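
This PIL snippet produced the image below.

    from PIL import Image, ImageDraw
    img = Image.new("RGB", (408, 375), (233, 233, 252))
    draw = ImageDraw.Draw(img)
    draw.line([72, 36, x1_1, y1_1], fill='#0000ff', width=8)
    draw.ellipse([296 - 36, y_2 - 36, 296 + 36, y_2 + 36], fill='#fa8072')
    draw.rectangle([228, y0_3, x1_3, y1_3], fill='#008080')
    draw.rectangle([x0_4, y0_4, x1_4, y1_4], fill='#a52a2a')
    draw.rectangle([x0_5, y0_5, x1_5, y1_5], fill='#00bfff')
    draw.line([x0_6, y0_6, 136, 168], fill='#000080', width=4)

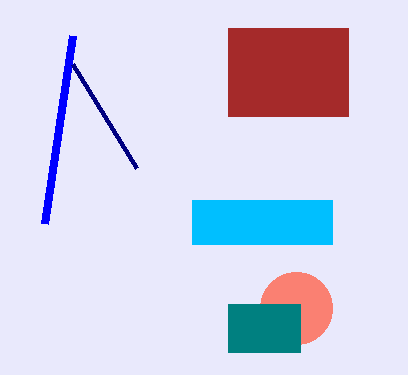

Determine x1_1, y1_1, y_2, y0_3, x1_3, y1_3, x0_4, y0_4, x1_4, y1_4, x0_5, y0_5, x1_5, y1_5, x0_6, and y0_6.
x1_1 = 44, y1_1 = 224, y_2 = 308, y0_3 = 304, x1_3 = 300, y1_3 = 352, x0_4 = 228, y0_4 = 28, x1_4 = 348, y1_4 = 116, x0_5 = 192, y0_5 = 200, x1_5 = 332, y1_5 = 244, x0_6 = 72, y0_6 = 64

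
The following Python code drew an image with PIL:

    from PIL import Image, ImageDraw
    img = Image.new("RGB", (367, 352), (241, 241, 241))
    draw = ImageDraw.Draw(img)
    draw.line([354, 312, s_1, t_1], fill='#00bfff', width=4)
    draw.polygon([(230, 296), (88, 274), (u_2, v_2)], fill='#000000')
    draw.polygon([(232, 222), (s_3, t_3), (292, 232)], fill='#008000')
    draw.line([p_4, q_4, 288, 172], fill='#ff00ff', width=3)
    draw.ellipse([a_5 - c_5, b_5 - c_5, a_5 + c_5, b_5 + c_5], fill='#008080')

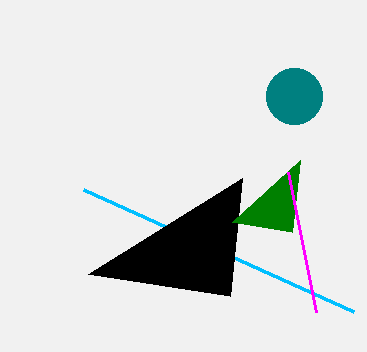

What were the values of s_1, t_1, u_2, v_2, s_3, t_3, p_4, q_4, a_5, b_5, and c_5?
s_1 = 84; t_1 = 190; u_2 = 242; v_2 = 178; s_3 = 300; t_3 = 160; p_4 = 316; q_4 = 312; a_5 = 294; b_5 = 96; c_5 = 28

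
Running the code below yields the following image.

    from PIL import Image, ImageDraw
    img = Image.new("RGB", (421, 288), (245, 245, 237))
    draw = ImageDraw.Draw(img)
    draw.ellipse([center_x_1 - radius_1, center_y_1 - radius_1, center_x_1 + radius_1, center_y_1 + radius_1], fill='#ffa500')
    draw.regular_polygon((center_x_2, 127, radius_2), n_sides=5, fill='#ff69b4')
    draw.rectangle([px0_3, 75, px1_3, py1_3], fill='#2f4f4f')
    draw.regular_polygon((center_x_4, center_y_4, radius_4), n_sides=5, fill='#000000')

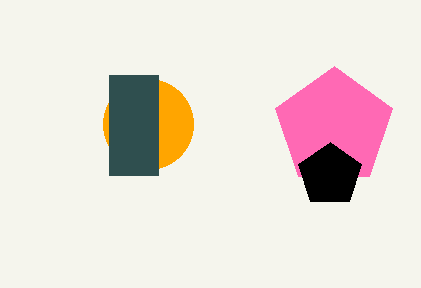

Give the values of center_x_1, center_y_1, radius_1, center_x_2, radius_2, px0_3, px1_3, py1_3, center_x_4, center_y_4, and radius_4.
center_x_1 = 148, center_y_1 = 124, radius_1 = 45, center_x_2 = 334, radius_2 = 61, px0_3 = 109, px1_3 = 158, py1_3 = 175, center_x_4 = 330, center_y_4 = 175, radius_4 = 33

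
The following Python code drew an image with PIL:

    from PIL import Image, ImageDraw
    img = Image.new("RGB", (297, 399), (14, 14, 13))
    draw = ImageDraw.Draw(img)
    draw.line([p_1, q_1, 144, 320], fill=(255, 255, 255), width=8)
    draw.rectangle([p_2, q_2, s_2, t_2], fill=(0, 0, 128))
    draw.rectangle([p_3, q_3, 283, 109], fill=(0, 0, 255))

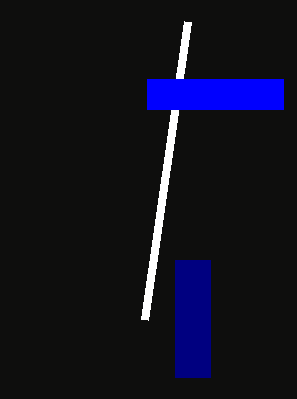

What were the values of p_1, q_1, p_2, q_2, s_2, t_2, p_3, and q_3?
p_1 = 187, q_1 = 22, p_2 = 175, q_2 = 260, s_2 = 210, t_2 = 377, p_3 = 147, q_3 = 79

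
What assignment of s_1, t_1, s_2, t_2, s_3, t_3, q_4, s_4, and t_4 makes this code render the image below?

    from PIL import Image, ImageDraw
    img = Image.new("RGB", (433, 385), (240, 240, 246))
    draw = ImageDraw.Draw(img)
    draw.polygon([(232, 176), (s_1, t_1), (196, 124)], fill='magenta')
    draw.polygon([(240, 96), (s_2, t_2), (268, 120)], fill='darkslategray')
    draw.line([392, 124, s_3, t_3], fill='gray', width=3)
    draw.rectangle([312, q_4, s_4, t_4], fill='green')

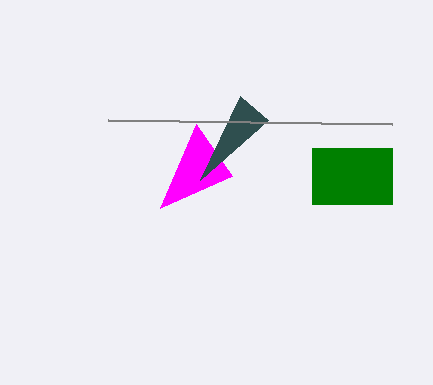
s_1 = 160, t_1 = 208, s_2 = 200, t_2 = 180, s_3 = 108, t_3 = 120, q_4 = 148, s_4 = 392, t_4 = 204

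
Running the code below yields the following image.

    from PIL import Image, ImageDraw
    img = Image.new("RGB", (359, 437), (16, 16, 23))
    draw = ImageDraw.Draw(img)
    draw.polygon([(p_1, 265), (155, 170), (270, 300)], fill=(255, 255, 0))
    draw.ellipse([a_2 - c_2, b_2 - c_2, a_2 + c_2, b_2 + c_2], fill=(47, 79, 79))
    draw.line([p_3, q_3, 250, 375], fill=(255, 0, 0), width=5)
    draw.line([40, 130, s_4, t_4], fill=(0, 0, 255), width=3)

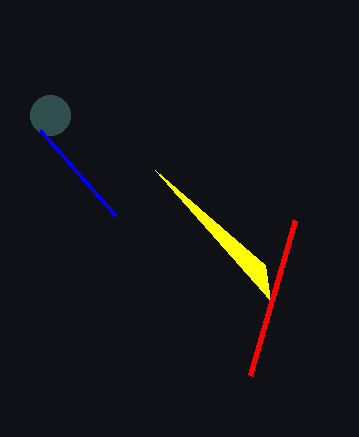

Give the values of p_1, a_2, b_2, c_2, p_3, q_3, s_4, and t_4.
p_1 = 265
a_2 = 50
b_2 = 115
c_2 = 20
p_3 = 295
q_3 = 220
s_4 = 115
t_4 = 215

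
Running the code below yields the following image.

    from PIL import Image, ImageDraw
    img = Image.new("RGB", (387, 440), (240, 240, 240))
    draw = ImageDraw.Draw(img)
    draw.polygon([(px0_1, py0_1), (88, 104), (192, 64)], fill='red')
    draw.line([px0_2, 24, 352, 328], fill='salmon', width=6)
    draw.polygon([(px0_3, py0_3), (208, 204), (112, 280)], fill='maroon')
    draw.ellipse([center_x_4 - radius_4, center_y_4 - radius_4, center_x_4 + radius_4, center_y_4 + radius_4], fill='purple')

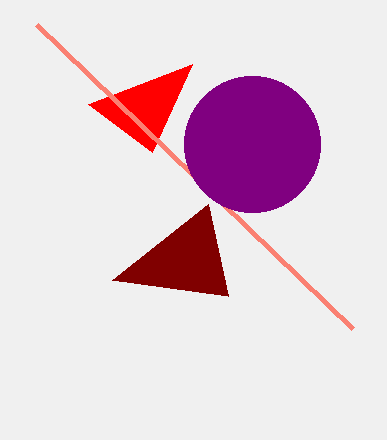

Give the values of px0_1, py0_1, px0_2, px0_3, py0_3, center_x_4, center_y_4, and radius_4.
px0_1 = 152
py0_1 = 152
px0_2 = 36
px0_3 = 228
py0_3 = 296
center_x_4 = 252
center_y_4 = 144
radius_4 = 68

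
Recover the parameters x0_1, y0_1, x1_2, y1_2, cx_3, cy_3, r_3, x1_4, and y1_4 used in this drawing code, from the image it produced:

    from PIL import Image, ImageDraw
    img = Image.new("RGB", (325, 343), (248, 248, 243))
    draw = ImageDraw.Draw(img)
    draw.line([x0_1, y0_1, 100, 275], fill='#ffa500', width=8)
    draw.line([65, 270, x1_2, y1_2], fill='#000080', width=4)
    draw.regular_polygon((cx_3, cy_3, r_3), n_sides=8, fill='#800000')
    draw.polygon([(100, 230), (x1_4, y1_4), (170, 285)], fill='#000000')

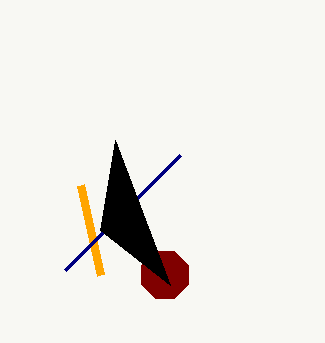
x0_1 = 80
y0_1 = 185
x1_2 = 180
y1_2 = 155
cx_3 = 165
cy_3 = 275
r_3 = 25
x1_4 = 115
y1_4 = 140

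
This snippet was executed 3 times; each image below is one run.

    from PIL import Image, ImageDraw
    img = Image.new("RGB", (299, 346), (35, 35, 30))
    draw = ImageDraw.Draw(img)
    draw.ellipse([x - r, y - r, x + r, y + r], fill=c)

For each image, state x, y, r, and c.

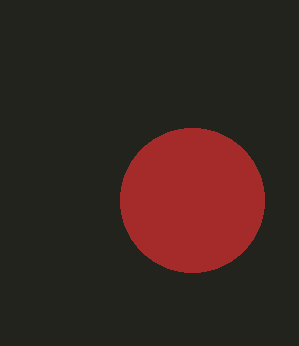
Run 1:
x = 192, y = 200, r = 72, c = 'brown'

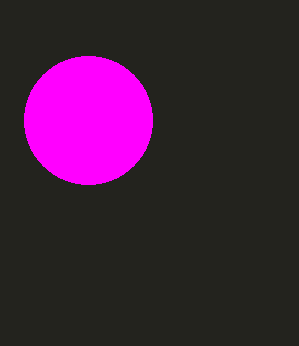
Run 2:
x = 88, y = 120, r = 64, c = 'magenta'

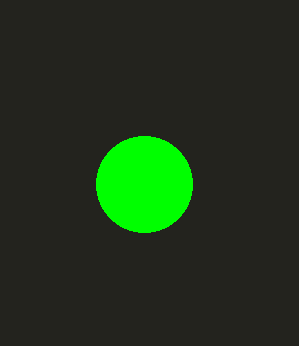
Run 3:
x = 144, y = 184, r = 48, c = 'lime'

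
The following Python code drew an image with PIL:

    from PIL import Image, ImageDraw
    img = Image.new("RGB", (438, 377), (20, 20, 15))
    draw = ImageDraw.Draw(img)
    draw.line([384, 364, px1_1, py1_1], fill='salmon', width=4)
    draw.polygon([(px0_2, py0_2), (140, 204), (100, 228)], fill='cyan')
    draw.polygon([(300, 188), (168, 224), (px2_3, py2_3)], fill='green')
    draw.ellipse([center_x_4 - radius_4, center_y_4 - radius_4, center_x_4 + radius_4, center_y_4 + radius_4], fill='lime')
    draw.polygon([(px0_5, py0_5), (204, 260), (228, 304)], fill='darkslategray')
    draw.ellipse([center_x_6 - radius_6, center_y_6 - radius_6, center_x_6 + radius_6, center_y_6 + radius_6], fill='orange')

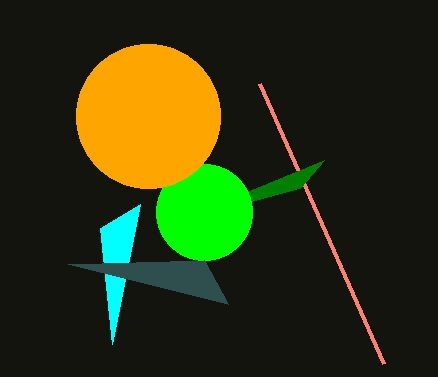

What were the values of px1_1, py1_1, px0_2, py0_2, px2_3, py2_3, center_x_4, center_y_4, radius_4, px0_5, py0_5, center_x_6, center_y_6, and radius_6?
px1_1 = 260
py1_1 = 84
px0_2 = 112
py0_2 = 344
px2_3 = 324
py2_3 = 160
center_x_4 = 204
center_y_4 = 212
radius_4 = 48
px0_5 = 68
py0_5 = 264
center_x_6 = 148
center_y_6 = 116
radius_6 = 72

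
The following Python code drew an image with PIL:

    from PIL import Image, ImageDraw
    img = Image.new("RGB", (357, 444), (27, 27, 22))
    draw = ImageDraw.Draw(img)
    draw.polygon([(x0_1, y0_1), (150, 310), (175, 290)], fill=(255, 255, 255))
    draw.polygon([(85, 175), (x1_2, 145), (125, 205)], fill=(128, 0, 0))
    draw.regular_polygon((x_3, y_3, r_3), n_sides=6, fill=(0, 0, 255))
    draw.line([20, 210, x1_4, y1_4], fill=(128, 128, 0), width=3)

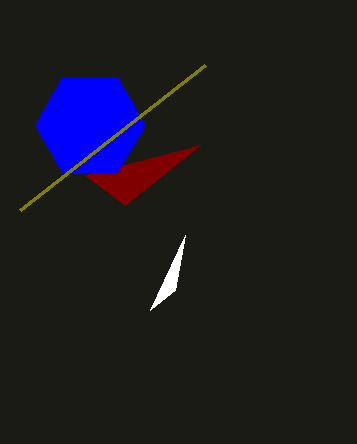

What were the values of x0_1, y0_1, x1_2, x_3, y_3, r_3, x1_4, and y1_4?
x0_1 = 185; y0_1 = 235; x1_2 = 200; x_3 = 90; y_3 = 125; r_3 = 55; x1_4 = 205; y1_4 = 65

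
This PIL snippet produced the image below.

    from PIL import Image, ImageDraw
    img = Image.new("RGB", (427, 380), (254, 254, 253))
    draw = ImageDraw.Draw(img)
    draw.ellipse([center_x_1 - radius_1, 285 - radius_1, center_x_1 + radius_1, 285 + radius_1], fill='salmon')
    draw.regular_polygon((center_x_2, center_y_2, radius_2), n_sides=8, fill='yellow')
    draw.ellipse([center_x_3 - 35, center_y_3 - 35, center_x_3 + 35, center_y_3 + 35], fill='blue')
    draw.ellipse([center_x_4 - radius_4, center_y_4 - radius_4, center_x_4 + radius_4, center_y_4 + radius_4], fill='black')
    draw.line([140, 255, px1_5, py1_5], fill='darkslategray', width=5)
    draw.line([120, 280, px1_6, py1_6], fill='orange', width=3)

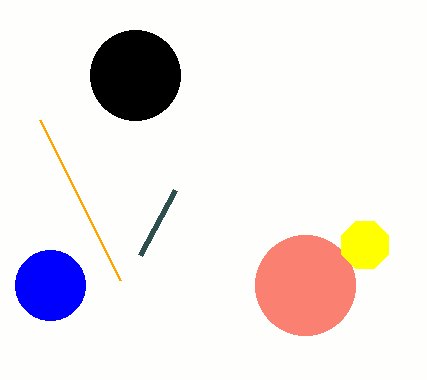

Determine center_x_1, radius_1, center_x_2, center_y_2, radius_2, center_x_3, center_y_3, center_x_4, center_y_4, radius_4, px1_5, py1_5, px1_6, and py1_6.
center_x_1 = 305, radius_1 = 50, center_x_2 = 365, center_y_2 = 245, radius_2 = 25, center_x_3 = 50, center_y_3 = 285, center_x_4 = 135, center_y_4 = 75, radius_4 = 45, px1_5 = 175, py1_5 = 190, px1_6 = 40, py1_6 = 120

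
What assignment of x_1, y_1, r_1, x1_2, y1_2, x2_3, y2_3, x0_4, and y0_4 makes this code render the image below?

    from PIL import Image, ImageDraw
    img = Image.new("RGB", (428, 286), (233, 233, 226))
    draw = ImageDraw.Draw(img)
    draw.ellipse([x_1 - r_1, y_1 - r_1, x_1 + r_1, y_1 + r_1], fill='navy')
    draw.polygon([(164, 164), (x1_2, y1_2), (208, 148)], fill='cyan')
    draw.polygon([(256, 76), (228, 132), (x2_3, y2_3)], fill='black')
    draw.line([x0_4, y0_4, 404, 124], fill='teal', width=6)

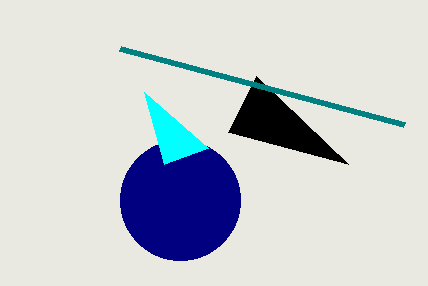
x_1 = 180, y_1 = 200, r_1 = 60, x1_2 = 144, y1_2 = 92, x2_3 = 348, y2_3 = 164, x0_4 = 120, y0_4 = 48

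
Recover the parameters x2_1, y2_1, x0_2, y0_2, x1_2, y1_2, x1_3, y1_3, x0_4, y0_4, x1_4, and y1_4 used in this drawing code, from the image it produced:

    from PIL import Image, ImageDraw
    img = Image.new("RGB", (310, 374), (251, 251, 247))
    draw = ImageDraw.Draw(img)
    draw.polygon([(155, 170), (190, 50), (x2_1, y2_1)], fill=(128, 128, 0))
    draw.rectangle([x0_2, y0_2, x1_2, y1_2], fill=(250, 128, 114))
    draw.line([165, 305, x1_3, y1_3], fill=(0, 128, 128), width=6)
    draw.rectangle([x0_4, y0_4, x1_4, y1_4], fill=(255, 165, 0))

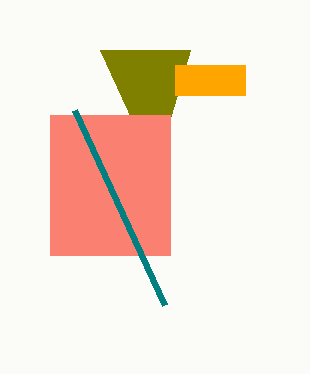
x2_1 = 100; y2_1 = 50; x0_2 = 50; y0_2 = 115; x1_2 = 170; y1_2 = 255; x1_3 = 75; y1_3 = 110; x0_4 = 175; y0_4 = 65; x1_4 = 245; y1_4 = 95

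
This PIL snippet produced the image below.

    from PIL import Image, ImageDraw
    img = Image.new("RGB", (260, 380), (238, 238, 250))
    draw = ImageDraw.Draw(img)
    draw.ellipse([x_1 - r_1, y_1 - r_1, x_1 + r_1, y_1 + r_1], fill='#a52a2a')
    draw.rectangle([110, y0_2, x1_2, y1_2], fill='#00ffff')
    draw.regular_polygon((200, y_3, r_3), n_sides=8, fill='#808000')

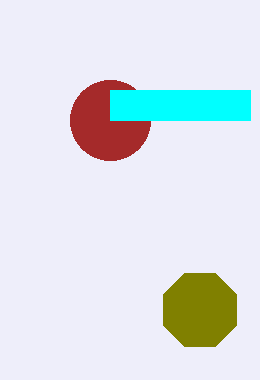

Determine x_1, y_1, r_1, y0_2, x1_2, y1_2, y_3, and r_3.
x_1 = 110
y_1 = 120
r_1 = 40
y0_2 = 90
x1_2 = 250
y1_2 = 120
y_3 = 310
r_3 = 40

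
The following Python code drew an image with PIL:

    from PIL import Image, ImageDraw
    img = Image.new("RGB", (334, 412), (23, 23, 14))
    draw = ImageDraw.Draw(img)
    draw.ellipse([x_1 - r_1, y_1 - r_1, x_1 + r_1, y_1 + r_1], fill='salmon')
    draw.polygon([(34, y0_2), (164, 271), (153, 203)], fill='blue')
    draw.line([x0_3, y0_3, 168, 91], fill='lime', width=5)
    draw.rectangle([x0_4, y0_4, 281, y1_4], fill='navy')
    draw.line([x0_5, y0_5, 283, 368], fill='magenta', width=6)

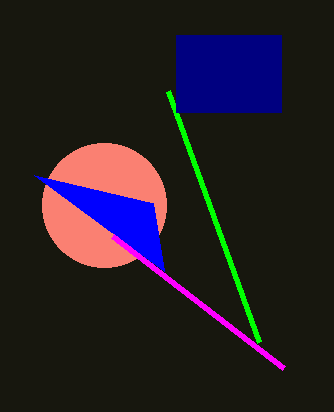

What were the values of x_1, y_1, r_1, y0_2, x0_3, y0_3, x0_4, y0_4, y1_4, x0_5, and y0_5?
x_1 = 104
y_1 = 205
r_1 = 62
y0_2 = 175
x0_3 = 259
y0_3 = 342
x0_4 = 176
y0_4 = 35
y1_4 = 112
x0_5 = 112
y0_5 = 236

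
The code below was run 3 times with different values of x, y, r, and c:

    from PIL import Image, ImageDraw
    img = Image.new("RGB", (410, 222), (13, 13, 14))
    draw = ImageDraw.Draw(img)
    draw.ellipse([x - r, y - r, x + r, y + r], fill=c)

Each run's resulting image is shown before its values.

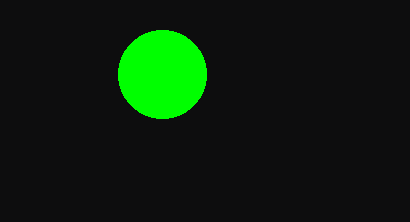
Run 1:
x = 162
y = 74
r = 44
c = 'lime'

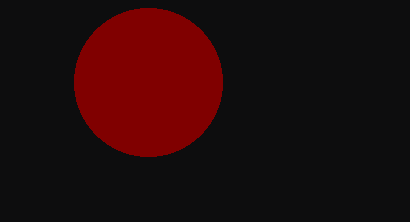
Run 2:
x = 148; y = 82; r = 74; c = 'maroon'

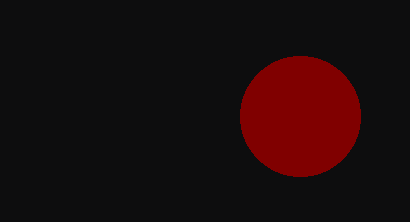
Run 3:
x = 300; y = 116; r = 60; c = 'maroon'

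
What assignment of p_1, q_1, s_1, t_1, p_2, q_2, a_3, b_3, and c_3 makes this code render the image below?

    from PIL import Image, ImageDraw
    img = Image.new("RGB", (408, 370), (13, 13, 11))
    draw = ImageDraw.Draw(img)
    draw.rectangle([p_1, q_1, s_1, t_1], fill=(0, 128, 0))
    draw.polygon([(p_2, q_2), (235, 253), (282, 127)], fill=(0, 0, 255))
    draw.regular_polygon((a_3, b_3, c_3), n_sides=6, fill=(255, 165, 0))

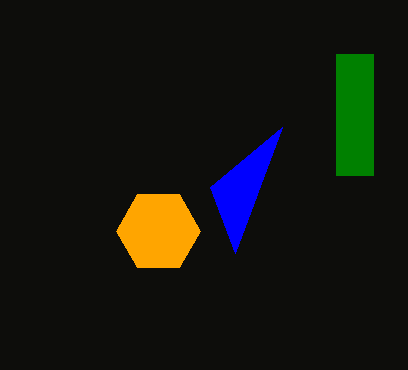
p_1 = 336, q_1 = 54, s_1 = 373, t_1 = 175, p_2 = 210, q_2 = 187, a_3 = 158, b_3 = 231, c_3 = 42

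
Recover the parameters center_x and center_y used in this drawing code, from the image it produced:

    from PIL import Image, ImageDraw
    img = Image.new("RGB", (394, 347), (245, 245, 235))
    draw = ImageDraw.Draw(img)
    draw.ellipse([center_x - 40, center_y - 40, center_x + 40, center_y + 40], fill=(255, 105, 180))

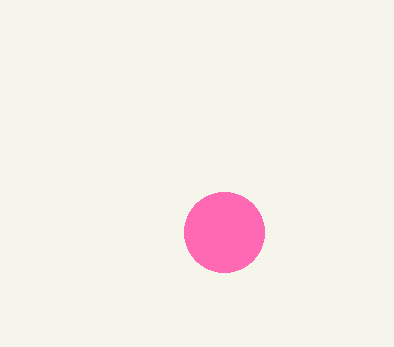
center_x = 224, center_y = 232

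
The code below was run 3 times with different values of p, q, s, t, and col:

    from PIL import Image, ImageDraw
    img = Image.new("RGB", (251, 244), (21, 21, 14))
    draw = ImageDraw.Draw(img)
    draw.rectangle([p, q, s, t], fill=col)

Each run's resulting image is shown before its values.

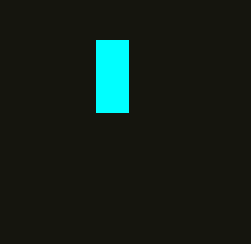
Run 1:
p = 96; q = 40; s = 128; t = 112; col = 'cyan'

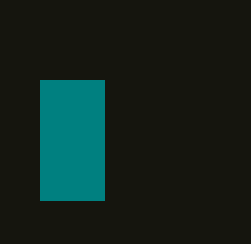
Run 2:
p = 40; q = 80; s = 104; t = 200; col = 'teal'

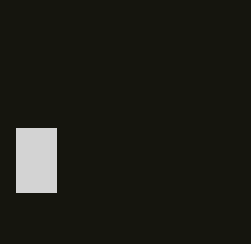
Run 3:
p = 16, q = 128, s = 56, t = 192, col = 'lightgray'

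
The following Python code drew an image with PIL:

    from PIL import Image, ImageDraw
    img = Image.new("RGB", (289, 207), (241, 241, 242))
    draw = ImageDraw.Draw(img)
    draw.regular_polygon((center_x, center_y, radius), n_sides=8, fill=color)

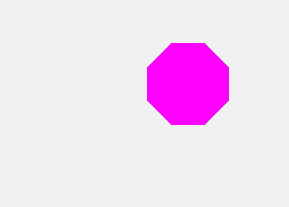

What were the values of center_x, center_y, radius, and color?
center_x = 188
center_y = 84
radius = 44
color = 'magenta'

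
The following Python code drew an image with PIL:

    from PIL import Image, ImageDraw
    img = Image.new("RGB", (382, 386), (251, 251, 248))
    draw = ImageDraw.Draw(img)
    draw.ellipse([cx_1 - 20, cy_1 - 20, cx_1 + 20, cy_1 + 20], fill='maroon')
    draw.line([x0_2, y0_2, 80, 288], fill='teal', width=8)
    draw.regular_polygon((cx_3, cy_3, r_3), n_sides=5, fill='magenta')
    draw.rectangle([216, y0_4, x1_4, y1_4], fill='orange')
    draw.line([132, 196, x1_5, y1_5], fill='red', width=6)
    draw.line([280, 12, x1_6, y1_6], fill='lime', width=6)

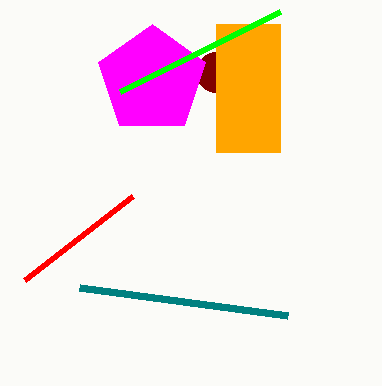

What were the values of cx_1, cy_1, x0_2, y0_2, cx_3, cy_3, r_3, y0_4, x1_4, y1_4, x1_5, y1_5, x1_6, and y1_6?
cx_1 = 216; cy_1 = 72; x0_2 = 288; y0_2 = 316; cx_3 = 152; cy_3 = 80; r_3 = 56; y0_4 = 24; x1_4 = 280; y1_4 = 152; x1_5 = 24; y1_5 = 280; x1_6 = 120; y1_6 = 92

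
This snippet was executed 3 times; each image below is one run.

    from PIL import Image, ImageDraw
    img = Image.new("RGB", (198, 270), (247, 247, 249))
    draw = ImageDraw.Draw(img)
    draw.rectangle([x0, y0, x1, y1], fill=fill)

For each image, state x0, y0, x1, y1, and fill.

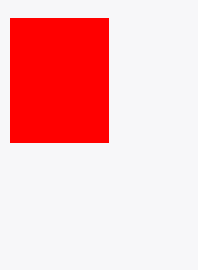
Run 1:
x0 = 10, y0 = 18, x1 = 108, y1 = 142, fill = 'red'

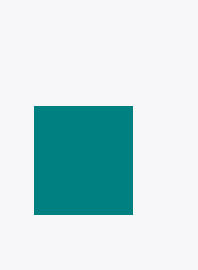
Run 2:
x0 = 34
y0 = 106
x1 = 132
y1 = 214
fill = 'teal'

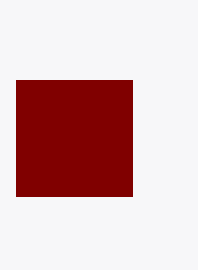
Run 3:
x0 = 16; y0 = 80; x1 = 132; y1 = 196; fill = 'maroon'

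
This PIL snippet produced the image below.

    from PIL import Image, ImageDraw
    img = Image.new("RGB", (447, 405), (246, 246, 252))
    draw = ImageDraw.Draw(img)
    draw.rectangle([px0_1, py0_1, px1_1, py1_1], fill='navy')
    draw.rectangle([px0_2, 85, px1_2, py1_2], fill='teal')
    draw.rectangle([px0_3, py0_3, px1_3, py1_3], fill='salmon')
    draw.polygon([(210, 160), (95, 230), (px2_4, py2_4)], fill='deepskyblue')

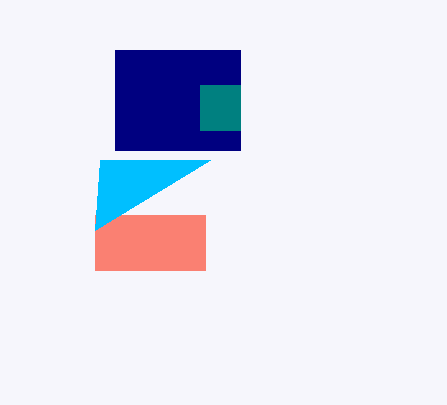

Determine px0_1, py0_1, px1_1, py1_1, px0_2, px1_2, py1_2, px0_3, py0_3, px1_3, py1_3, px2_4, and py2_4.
px0_1 = 115; py0_1 = 50; px1_1 = 240; py1_1 = 150; px0_2 = 200; px1_2 = 240; py1_2 = 130; px0_3 = 95; py0_3 = 215; px1_3 = 205; py1_3 = 270; px2_4 = 100; py2_4 = 160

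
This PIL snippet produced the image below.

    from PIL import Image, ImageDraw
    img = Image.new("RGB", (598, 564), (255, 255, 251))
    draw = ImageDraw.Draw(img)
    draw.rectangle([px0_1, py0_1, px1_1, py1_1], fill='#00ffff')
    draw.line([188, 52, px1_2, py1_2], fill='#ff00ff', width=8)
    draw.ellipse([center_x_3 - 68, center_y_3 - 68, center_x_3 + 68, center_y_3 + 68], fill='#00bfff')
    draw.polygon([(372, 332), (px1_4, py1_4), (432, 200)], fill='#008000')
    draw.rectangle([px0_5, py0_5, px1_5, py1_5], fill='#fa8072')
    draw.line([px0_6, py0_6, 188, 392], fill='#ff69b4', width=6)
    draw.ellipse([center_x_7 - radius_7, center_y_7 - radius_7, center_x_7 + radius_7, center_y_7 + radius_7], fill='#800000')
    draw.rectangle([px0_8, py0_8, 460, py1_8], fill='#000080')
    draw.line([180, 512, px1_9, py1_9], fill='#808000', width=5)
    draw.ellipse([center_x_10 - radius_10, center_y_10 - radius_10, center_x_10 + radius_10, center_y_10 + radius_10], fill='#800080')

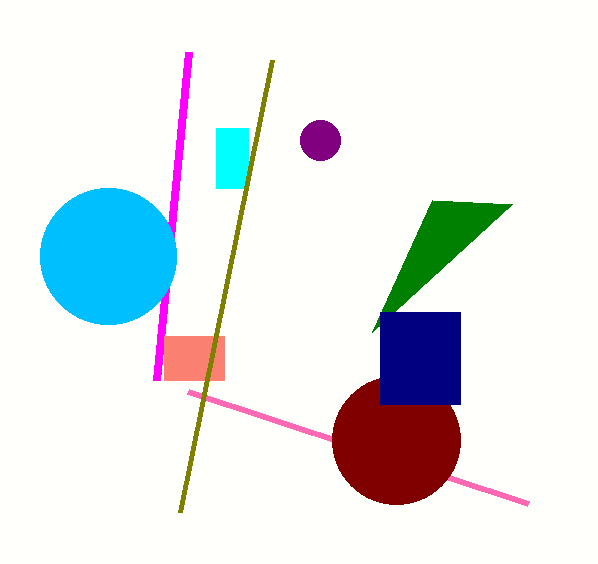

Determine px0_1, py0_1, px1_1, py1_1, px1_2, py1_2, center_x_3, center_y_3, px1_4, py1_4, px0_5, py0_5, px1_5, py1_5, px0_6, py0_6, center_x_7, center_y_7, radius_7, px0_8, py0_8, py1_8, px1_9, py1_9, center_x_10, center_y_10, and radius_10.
px0_1 = 216
py0_1 = 128
px1_1 = 248
py1_1 = 188
px1_2 = 156
py1_2 = 380
center_x_3 = 108
center_y_3 = 256
px1_4 = 512
py1_4 = 204
px0_5 = 164
py0_5 = 336
px1_5 = 224
py1_5 = 380
px0_6 = 528
py0_6 = 504
center_x_7 = 396
center_y_7 = 440
radius_7 = 64
px0_8 = 380
py0_8 = 312
py1_8 = 404
px1_9 = 272
py1_9 = 60
center_x_10 = 320
center_y_10 = 140
radius_10 = 20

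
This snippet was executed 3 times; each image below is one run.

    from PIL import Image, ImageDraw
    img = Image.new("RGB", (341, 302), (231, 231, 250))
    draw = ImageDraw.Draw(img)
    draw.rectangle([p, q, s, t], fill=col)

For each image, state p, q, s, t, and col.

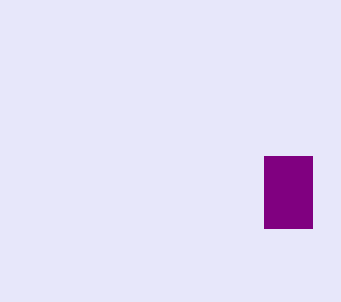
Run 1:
p = 264
q = 156
s = 312
t = 228
col = 'purple'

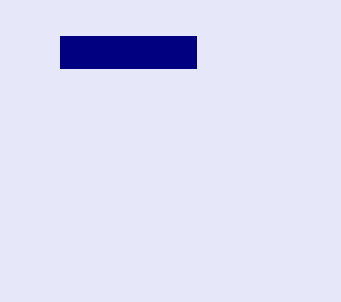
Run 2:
p = 60; q = 36; s = 196; t = 68; col = 'navy'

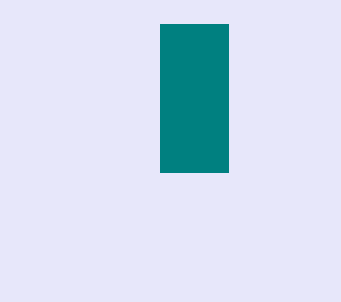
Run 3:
p = 160, q = 24, s = 228, t = 172, col = 'teal'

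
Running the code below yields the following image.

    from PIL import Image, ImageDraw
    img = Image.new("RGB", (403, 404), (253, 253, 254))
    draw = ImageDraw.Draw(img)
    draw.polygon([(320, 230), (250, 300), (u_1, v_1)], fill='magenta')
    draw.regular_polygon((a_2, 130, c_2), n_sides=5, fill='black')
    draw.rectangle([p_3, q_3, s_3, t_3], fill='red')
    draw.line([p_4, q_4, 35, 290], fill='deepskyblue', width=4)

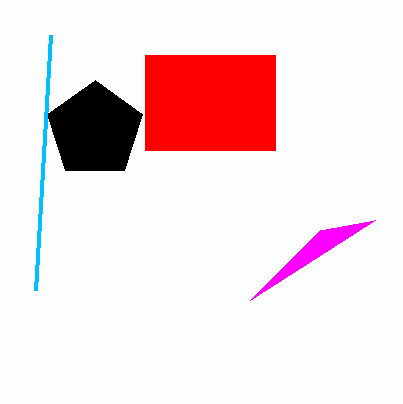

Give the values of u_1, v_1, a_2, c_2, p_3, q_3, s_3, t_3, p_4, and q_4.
u_1 = 375; v_1 = 220; a_2 = 95; c_2 = 50; p_3 = 145; q_3 = 55; s_3 = 275; t_3 = 150; p_4 = 50; q_4 = 35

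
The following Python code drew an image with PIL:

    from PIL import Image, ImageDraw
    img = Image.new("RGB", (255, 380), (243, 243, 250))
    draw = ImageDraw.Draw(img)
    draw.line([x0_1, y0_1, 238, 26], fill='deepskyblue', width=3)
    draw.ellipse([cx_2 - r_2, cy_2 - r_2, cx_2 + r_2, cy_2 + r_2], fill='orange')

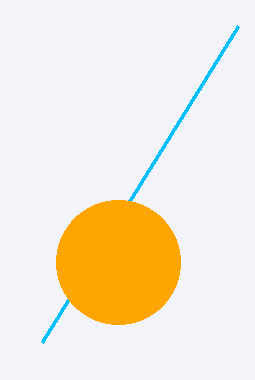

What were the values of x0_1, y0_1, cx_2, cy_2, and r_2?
x0_1 = 42; y0_1 = 342; cx_2 = 118; cy_2 = 262; r_2 = 62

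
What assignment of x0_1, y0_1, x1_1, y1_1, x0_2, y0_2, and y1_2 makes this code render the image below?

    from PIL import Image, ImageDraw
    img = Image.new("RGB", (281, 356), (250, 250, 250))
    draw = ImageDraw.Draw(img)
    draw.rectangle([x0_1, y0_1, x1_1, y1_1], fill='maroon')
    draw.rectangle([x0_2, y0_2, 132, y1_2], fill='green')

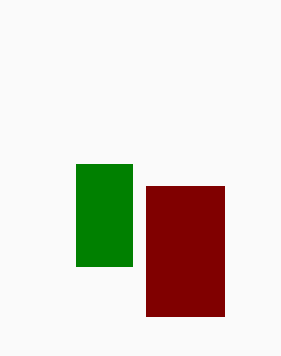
x0_1 = 146; y0_1 = 186; x1_1 = 224; y1_1 = 316; x0_2 = 76; y0_2 = 164; y1_2 = 266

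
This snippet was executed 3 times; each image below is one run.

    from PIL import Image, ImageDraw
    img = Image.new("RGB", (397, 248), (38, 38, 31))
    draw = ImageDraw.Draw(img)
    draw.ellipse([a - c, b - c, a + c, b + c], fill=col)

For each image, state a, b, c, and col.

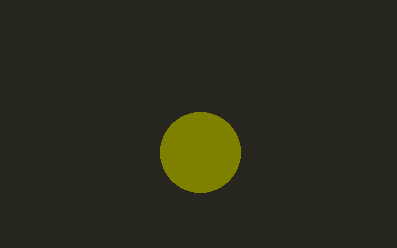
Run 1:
a = 200; b = 152; c = 40; col = 'olive'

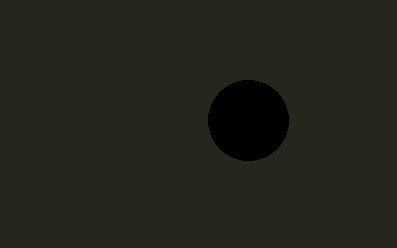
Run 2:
a = 248, b = 120, c = 40, col = 'black'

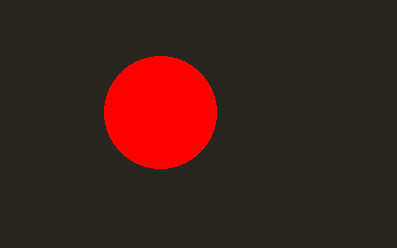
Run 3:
a = 160
b = 112
c = 56
col = 'red'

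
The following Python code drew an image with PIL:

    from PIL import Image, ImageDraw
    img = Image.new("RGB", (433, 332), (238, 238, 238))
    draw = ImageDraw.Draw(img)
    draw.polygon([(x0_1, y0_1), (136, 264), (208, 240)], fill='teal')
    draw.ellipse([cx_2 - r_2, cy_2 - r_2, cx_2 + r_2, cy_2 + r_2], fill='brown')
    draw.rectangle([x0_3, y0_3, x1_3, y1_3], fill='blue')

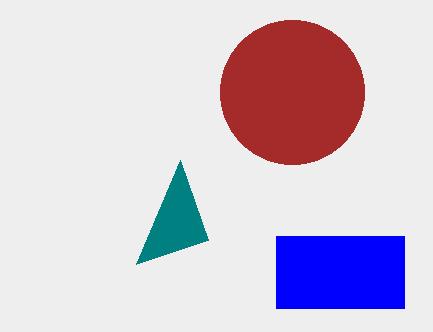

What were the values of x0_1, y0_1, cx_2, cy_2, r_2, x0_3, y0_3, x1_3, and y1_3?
x0_1 = 180
y0_1 = 160
cx_2 = 292
cy_2 = 92
r_2 = 72
x0_3 = 276
y0_3 = 236
x1_3 = 404
y1_3 = 308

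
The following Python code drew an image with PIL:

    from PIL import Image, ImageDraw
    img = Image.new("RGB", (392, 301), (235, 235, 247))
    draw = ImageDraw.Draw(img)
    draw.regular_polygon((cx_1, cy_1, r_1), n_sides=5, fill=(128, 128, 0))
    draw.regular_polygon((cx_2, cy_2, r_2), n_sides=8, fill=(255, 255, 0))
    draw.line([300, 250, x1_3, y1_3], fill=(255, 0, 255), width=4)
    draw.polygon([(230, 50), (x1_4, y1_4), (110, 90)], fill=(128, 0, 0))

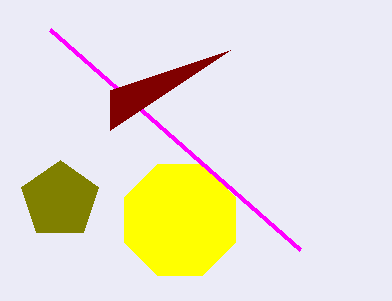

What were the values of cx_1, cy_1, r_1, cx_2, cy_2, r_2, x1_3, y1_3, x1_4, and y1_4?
cx_1 = 60, cy_1 = 200, r_1 = 40, cx_2 = 180, cy_2 = 220, r_2 = 60, x1_3 = 50, y1_3 = 30, x1_4 = 110, y1_4 = 130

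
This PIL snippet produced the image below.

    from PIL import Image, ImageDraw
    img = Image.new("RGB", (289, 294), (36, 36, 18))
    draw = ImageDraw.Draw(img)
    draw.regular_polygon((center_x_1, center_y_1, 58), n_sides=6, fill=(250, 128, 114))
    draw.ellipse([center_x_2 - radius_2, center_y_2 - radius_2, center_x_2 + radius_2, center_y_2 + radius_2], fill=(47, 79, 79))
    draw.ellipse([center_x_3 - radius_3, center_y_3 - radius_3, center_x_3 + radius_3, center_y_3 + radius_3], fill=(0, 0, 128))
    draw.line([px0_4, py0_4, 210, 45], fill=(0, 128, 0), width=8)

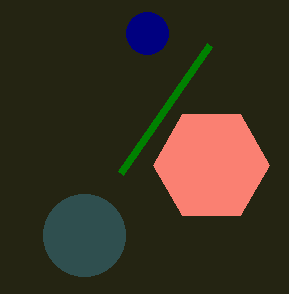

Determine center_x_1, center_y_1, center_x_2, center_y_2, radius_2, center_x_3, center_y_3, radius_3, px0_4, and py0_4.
center_x_1 = 211, center_y_1 = 165, center_x_2 = 84, center_y_2 = 235, radius_2 = 41, center_x_3 = 147, center_y_3 = 33, radius_3 = 21, px0_4 = 121, py0_4 = 173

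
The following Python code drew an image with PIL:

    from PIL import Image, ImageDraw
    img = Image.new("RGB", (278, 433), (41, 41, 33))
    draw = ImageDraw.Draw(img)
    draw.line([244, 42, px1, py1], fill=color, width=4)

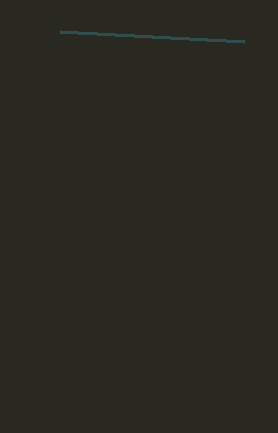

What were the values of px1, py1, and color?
px1 = 60
py1 = 32
color = 'darkslategray'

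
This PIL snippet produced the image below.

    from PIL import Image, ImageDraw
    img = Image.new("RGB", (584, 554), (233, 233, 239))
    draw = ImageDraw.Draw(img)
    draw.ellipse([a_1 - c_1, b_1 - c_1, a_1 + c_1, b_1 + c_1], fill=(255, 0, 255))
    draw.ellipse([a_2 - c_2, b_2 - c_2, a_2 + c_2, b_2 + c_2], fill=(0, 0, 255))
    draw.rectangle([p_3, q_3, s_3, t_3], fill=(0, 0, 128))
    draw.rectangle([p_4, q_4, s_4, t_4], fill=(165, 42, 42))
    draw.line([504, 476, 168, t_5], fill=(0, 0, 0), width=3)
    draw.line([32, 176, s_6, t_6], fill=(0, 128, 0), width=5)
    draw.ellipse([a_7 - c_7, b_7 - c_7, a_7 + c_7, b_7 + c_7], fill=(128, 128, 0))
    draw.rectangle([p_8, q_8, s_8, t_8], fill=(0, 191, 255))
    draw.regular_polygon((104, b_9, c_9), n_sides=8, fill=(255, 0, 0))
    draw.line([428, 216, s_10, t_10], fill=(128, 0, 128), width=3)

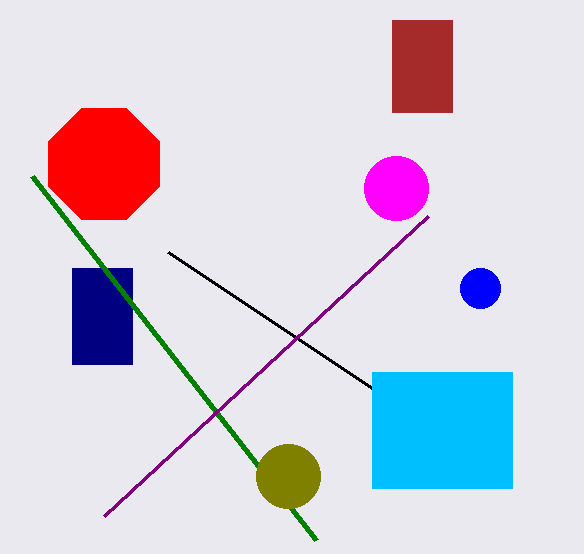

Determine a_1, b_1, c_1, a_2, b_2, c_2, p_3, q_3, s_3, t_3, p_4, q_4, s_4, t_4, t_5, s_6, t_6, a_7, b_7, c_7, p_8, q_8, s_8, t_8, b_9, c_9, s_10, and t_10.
a_1 = 396
b_1 = 188
c_1 = 32
a_2 = 480
b_2 = 288
c_2 = 20
p_3 = 72
q_3 = 268
s_3 = 132
t_3 = 364
p_4 = 392
q_4 = 20
s_4 = 452
t_4 = 112
t_5 = 252
s_6 = 316
t_6 = 540
a_7 = 288
b_7 = 476
c_7 = 32
p_8 = 372
q_8 = 372
s_8 = 512
t_8 = 488
b_9 = 164
c_9 = 60
s_10 = 104
t_10 = 516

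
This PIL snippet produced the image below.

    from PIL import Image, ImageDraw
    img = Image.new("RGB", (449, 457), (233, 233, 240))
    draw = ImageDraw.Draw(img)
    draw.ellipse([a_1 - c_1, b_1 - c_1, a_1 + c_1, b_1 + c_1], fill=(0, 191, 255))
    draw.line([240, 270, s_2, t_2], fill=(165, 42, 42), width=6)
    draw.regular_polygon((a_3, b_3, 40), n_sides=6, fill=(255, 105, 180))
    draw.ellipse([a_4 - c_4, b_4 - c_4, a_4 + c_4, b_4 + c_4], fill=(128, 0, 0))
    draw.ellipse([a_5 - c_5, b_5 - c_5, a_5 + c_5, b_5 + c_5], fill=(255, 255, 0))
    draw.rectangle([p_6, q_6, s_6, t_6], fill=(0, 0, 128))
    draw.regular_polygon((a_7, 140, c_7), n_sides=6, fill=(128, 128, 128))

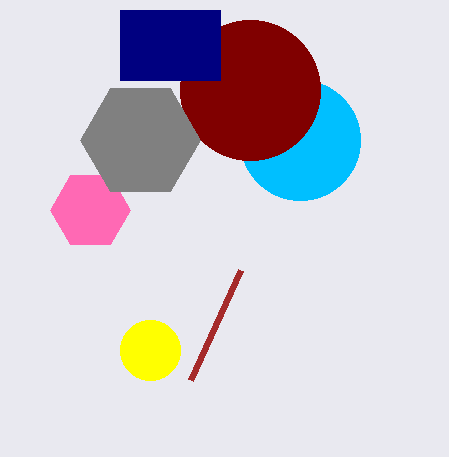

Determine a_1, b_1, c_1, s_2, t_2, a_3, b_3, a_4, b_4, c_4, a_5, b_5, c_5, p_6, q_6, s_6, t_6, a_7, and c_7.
a_1 = 300, b_1 = 140, c_1 = 60, s_2 = 190, t_2 = 380, a_3 = 90, b_3 = 210, a_4 = 250, b_4 = 90, c_4 = 70, a_5 = 150, b_5 = 350, c_5 = 30, p_6 = 120, q_6 = 10, s_6 = 220, t_6 = 80, a_7 = 140, c_7 = 60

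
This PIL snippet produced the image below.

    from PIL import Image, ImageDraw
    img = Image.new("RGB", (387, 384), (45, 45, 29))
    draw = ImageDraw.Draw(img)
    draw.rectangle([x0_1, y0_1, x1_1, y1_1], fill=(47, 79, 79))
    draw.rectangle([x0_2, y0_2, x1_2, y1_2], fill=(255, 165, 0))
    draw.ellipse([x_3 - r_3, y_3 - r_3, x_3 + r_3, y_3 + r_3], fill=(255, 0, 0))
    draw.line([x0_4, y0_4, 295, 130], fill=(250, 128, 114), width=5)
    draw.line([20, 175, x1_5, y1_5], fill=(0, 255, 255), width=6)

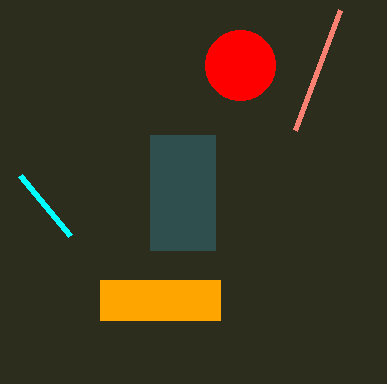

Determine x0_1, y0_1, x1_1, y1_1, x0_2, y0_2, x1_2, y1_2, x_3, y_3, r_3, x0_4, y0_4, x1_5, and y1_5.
x0_1 = 150
y0_1 = 135
x1_1 = 215
y1_1 = 250
x0_2 = 100
y0_2 = 280
x1_2 = 220
y1_2 = 320
x_3 = 240
y_3 = 65
r_3 = 35
x0_4 = 340
y0_4 = 10
x1_5 = 70
y1_5 = 235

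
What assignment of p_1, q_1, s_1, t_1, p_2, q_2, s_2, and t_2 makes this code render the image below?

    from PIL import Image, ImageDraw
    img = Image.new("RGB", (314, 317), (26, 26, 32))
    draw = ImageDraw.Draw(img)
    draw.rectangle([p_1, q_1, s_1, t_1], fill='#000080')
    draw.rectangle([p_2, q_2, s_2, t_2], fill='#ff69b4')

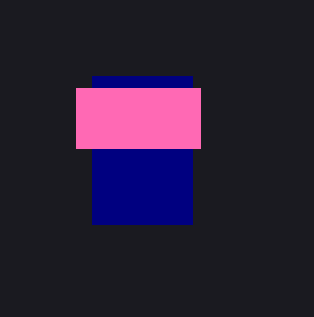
p_1 = 92, q_1 = 76, s_1 = 192, t_1 = 224, p_2 = 76, q_2 = 88, s_2 = 200, t_2 = 148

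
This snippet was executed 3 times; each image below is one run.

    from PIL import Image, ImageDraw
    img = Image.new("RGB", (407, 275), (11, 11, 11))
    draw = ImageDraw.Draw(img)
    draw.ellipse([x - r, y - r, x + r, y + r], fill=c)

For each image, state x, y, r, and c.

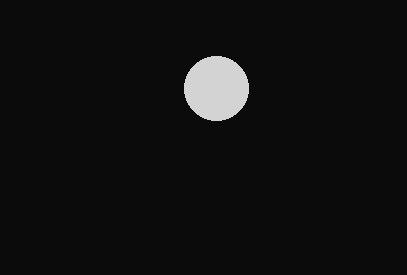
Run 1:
x = 216
y = 88
r = 32
c = 'lightgray'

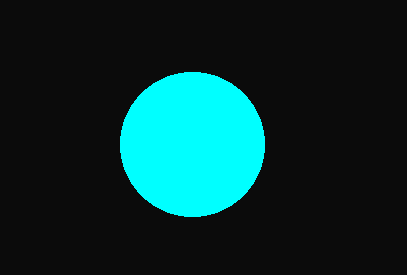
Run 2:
x = 192, y = 144, r = 72, c = 'cyan'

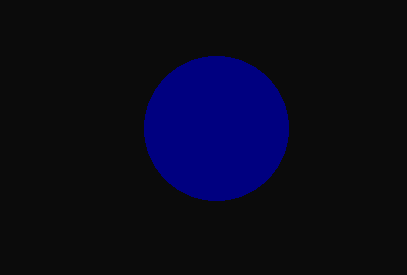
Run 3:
x = 216
y = 128
r = 72
c = 'navy'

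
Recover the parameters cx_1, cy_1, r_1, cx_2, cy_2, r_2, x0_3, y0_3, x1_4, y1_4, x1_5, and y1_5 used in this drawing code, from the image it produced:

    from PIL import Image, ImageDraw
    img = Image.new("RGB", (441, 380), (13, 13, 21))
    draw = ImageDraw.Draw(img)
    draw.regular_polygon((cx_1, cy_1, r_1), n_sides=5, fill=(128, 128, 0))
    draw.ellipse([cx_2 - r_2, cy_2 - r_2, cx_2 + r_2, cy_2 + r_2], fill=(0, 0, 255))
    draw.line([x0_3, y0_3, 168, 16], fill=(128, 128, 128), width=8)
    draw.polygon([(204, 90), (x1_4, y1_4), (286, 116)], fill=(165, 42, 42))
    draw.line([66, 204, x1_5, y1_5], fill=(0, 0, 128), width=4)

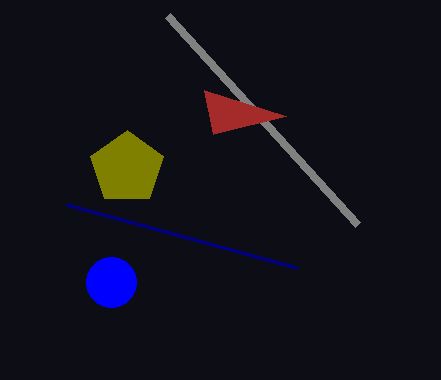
cx_1 = 127, cy_1 = 168, r_1 = 38, cx_2 = 111, cy_2 = 282, r_2 = 25, x0_3 = 358, y0_3 = 225, x1_4 = 213, y1_4 = 134, x1_5 = 296, y1_5 = 267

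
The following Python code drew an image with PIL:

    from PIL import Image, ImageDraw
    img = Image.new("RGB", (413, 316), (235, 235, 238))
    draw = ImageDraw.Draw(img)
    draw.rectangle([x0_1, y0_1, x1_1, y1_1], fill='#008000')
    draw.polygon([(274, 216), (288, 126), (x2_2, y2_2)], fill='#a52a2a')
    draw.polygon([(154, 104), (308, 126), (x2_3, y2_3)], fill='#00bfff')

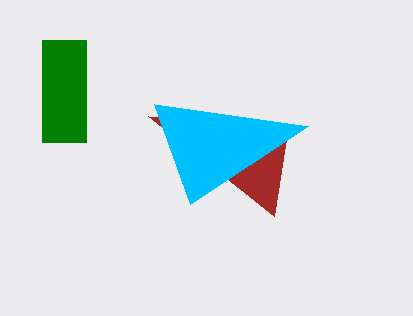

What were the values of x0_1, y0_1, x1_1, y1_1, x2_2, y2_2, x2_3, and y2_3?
x0_1 = 42; y0_1 = 40; x1_1 = 86; y1_1 = 142; x2_2 = 148; y2_2 = 116; x2_3 = 190; y2_3 = 204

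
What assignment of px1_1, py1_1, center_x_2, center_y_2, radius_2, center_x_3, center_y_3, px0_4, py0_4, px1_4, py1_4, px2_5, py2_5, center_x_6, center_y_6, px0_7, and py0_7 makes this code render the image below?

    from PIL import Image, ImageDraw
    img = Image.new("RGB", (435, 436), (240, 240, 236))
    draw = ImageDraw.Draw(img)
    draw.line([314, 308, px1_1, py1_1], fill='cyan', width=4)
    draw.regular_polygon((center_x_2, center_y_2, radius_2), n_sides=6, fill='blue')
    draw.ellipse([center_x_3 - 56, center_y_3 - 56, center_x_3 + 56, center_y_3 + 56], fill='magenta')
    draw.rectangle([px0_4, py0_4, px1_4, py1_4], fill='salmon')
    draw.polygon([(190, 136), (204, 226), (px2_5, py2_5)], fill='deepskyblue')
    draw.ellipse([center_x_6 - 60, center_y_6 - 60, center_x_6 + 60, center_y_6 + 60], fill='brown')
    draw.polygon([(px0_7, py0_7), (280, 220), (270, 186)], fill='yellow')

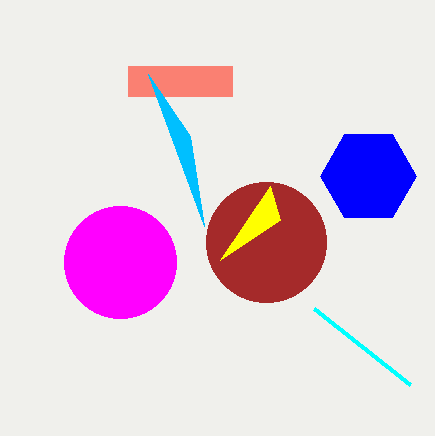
px1_1 = 410
py1_1 = 384
center_x_2 = 368
center_y_2 = 176
radius_2 = 48
center_x_3 = 120
center_y_3 = 262
px0_4 = 128
py0_4 = 66
px1_4 = 232
py1_4 = 96
px2_5 = 148
py2_5 = 74
center_x_6 = 266
center_y_6 = 242
px0_7 = 220
py0_7 = 260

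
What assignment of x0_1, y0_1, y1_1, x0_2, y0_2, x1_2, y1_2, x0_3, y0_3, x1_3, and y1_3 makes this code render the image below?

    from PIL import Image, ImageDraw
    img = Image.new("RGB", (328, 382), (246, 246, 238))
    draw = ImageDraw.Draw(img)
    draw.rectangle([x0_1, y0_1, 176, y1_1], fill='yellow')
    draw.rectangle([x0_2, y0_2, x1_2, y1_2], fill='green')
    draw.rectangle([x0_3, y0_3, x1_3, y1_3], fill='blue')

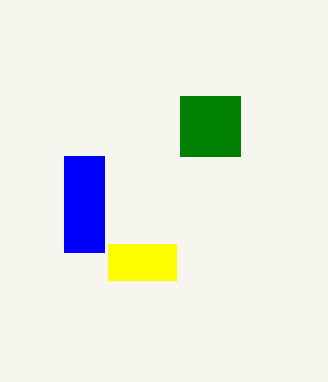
x0_1 = 108
y0_1 = 244
y1_1 = 280
x0_2 = 180
y0_2 = 96
x1_2 = 240
y1_2 = 156
x0_3 = 64
y0_3 = 156
x1_3 = 104
y1_3 = 252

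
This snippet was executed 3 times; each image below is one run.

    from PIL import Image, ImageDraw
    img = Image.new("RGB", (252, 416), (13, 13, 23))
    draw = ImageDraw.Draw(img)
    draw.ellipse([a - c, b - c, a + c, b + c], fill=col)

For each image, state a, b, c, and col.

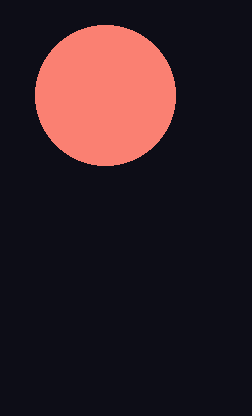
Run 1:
a = 105
b = 95
c = 70
col = 'salmon'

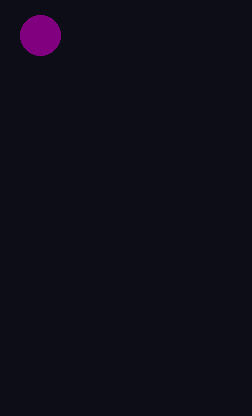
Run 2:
a = 40, b = 35, c = 20, col = 'purple'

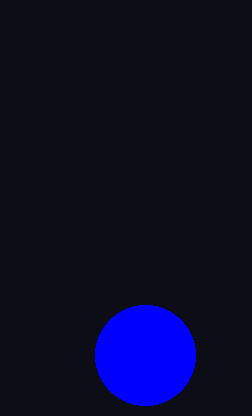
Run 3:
a = 145, b = 355, c = 50, col = 'blue'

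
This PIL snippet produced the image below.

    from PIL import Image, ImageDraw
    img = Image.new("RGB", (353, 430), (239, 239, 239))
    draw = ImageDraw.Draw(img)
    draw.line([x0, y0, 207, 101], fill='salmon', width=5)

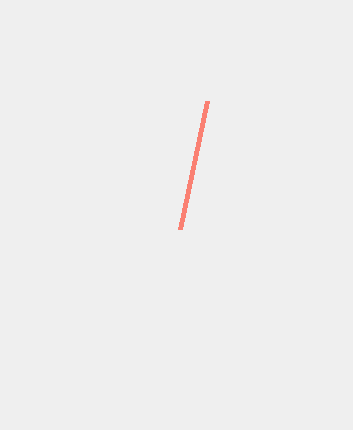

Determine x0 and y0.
x0 = 180, y0 = 229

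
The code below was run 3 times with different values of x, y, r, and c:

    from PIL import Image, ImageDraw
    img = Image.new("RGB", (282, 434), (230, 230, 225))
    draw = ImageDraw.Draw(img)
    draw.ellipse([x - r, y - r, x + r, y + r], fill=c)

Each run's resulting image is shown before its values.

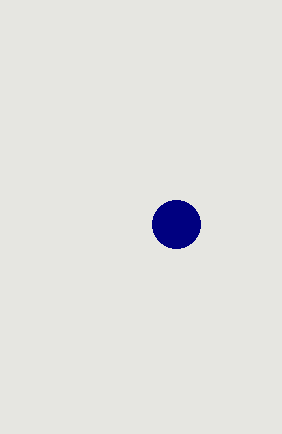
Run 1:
x = 176, y = 224, r = 24, c = 'navy'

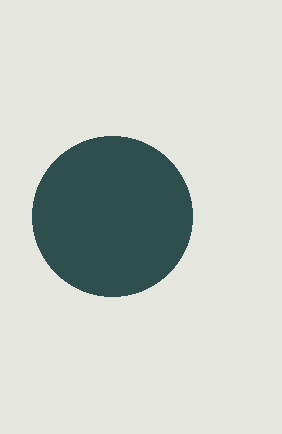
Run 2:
x = 112, y = 216, r = 80, c = 'darkslategray'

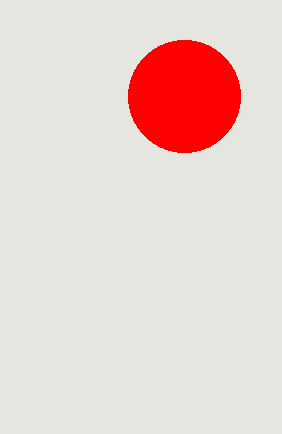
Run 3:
x = 184, y = 96, r = 56, c = 'red'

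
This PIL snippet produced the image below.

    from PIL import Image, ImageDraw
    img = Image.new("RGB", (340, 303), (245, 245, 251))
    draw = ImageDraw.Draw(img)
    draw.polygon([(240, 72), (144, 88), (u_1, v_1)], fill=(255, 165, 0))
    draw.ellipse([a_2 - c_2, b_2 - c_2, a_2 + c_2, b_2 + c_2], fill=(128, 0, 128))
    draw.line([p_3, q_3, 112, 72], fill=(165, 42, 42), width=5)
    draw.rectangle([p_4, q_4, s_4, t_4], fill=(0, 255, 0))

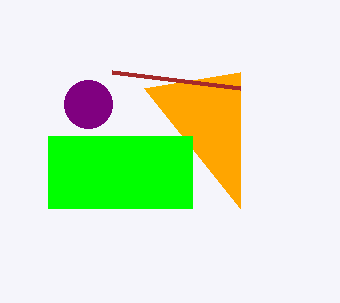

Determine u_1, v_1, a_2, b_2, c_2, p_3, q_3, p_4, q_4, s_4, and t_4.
u_1 = 240; v_1 = 208; a_2 = 88; b_2 = 104; c_2 = 24; p_3 = 240; q_3 = 88; p_4 = 48; q_4 = 136; s_4 = 192; t_4 = 208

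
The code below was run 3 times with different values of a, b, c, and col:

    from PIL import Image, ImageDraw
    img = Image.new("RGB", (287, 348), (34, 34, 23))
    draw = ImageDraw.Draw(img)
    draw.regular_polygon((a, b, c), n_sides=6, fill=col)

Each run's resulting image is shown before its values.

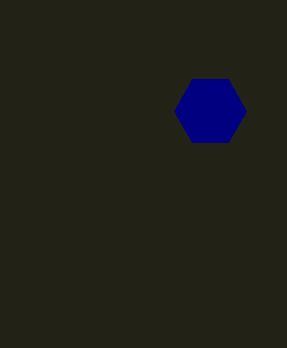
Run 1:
a = 210; b = 111; c = 36; col = 'navy'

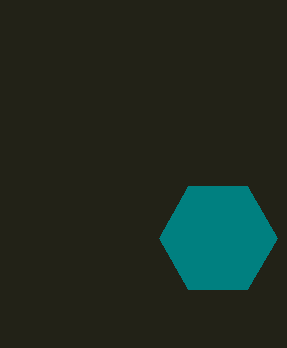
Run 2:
a = 218, b = 238, c = 59, col = 'teal'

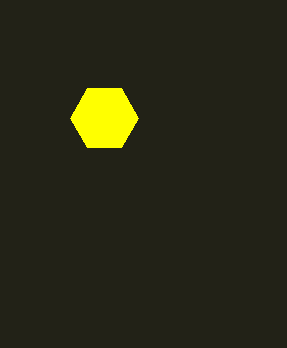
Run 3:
a = 104
b = 118
c = 34
col = 'yellow'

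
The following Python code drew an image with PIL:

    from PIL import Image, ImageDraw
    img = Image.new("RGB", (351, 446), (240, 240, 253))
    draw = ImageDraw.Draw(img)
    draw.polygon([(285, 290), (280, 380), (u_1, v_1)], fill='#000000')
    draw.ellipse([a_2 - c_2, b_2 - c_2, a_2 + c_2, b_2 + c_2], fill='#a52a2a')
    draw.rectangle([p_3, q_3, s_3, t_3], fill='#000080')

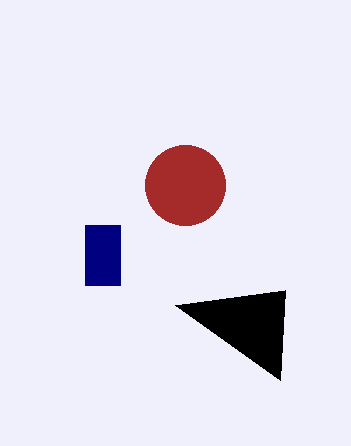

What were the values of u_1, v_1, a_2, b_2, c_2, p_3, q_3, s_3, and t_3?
u_1 = 175; v_1 = 305; a_2 = 185; b_2 = 185; c_2 = 40; p_3 = 85; q_3 = 225; s_3 = 120; t_3 = 285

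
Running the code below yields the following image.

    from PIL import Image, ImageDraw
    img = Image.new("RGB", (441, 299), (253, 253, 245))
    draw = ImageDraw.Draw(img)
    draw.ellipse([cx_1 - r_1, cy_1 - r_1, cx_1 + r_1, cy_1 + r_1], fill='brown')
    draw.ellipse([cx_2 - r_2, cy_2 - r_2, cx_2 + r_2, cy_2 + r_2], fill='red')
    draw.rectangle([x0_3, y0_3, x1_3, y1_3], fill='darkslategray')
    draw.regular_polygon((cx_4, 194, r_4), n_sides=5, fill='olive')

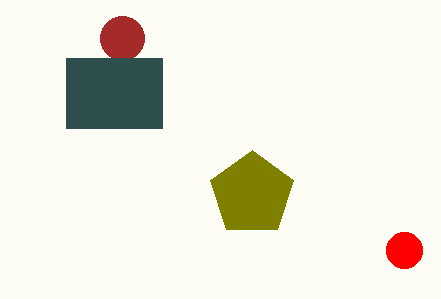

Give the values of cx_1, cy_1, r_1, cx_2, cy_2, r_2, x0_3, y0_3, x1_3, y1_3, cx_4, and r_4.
cx_1 = 122, cy_1 = 38, r_1 = 22, cx_2 = 404, cy_2 = 250, r_2 = 18, x0_3 = 66, y0_3 = 58, x1_3 = 162, y1_3 = 128, cx_4 = 252, r_4 = 44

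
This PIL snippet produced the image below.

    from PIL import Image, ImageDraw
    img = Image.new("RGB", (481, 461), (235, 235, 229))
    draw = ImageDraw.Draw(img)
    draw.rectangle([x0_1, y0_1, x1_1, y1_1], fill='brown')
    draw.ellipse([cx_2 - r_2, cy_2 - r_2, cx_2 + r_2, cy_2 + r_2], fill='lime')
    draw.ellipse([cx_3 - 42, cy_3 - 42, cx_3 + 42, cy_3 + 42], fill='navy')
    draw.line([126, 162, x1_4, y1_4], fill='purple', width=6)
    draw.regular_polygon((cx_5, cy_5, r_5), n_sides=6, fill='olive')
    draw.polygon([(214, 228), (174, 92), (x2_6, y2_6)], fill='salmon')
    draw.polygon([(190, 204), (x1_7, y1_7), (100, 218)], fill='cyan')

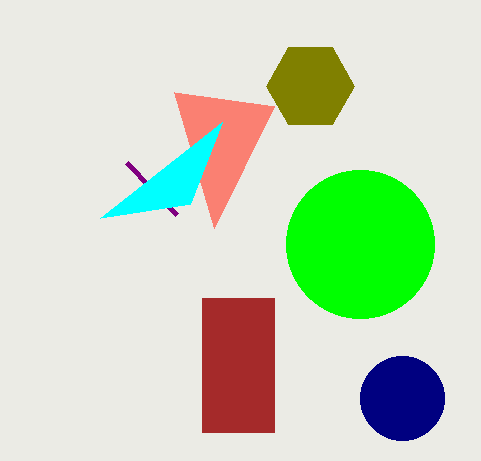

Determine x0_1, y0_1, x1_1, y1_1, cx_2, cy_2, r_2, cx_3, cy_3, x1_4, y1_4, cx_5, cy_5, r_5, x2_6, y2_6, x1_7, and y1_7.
x0_1 = 202
y0_1 = 298
x1_1 = 274
y1_1 = 432
cx_2 = 360
cy_2 = 244
r_2 = 74
cx_3 = 402
cy_3 = 398
x1_4 = 176
y1_4 = 214
cx_5 = 310
cy_5 = 86
r_5 = 44
x2_6 = 274
y2_6 = 106
x1_7 = 222
y1_7 = 122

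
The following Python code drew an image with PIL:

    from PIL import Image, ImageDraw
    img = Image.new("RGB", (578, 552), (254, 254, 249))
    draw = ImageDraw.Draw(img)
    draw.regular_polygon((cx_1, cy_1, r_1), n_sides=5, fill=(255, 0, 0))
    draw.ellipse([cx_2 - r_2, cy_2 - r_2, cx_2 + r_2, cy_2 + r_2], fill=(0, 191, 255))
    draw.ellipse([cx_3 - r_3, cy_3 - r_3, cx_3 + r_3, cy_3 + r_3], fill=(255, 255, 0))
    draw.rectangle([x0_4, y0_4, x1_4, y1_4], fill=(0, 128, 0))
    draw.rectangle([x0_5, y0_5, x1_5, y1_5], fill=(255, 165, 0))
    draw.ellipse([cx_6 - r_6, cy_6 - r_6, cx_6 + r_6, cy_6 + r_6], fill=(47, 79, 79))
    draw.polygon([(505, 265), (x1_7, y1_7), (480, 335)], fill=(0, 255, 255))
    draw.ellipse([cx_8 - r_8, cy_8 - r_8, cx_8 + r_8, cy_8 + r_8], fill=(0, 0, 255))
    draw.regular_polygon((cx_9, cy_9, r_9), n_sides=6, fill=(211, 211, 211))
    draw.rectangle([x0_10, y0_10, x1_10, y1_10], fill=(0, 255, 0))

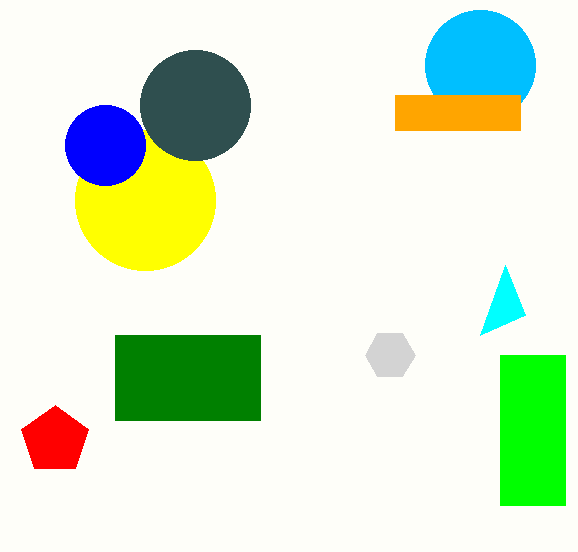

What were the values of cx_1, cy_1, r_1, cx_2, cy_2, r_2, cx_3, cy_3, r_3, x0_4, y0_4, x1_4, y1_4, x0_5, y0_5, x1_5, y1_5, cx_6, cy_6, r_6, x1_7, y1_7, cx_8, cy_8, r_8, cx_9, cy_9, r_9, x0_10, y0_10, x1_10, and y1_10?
cx_1 = 55; cy_1 = 440; r_1 = 35; cx_2 = 480; cy_2 = 65; r_2 = 55; cx_3 = 145; cy_3 = 200; r_3 = 70; x0_4 = 115; y0_4 = 335; x1_4 = 260; y1_4 = 420; x0_5 = 395; y0_5 = 95; x1_5 = 520; y1_5 = 130; cx_6 = 195; cy_6 = 105; r_6 = 55; x1_7 = 525; y1_7 = 315; cx_8 = 105; cy_8 = 145; r_8 = 40; cx_9 = 390; cy_9 = 355; r_9 = 25; x0_10 = 500; y0_10 = 355; x1_10 = 565; y1_10 = 505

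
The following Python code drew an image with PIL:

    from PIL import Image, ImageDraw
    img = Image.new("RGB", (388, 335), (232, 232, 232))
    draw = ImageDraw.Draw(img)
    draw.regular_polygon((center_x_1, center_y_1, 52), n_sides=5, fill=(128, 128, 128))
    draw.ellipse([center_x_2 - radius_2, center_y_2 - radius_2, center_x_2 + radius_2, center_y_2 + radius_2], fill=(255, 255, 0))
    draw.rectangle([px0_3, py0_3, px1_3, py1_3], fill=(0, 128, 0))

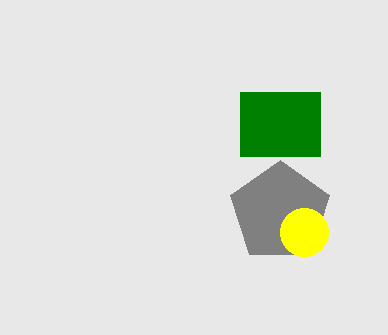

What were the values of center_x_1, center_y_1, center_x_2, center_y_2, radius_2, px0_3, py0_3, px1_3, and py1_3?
center_x_1 = 280; center_y_1 = 212; center_x_2 = 304; center_y_2 = 232; radius_2 = 24; px0_3 = 240; py0_3 = 92; px1_3 = 320; py1_3 = 156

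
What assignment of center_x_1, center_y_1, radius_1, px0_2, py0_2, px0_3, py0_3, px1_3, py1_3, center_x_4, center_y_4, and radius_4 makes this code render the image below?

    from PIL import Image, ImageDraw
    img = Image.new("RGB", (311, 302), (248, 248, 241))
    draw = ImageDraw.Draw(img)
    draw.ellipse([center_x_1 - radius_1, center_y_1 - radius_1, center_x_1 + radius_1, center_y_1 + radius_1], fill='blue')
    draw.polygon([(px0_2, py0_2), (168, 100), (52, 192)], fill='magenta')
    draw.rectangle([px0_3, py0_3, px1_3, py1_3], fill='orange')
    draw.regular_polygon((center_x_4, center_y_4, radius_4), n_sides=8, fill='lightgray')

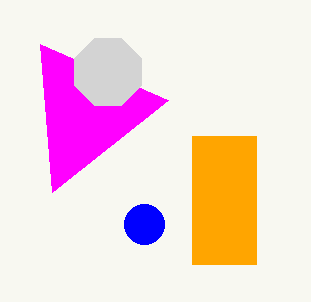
center_x_1 = 144; center_y_1 = 224; radius_1 = 20; px0_2 = 40; py0_2 = 44; px0_3 = 192; py0_3 = 136; px1_3 = 256; py1_3 = 264; center_x_4 = 108; center_y_4 = 72; radius_4 = 36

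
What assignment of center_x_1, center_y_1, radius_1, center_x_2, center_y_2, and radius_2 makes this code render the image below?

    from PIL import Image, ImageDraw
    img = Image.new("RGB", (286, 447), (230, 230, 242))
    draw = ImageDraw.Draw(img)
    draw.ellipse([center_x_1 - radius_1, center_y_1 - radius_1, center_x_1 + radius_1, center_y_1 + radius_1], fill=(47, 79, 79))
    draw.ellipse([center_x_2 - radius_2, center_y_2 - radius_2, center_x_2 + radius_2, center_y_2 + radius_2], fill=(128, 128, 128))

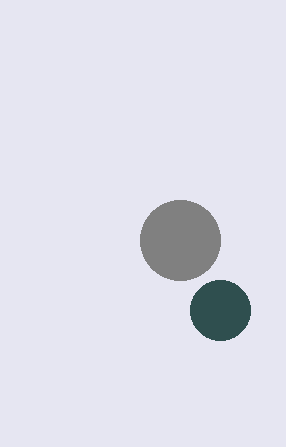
center_x_1 = 220; center_y_1 = 310; radius_1 = 30; center_x_2 = 180; center_y_2 = 240; radius_2 = 40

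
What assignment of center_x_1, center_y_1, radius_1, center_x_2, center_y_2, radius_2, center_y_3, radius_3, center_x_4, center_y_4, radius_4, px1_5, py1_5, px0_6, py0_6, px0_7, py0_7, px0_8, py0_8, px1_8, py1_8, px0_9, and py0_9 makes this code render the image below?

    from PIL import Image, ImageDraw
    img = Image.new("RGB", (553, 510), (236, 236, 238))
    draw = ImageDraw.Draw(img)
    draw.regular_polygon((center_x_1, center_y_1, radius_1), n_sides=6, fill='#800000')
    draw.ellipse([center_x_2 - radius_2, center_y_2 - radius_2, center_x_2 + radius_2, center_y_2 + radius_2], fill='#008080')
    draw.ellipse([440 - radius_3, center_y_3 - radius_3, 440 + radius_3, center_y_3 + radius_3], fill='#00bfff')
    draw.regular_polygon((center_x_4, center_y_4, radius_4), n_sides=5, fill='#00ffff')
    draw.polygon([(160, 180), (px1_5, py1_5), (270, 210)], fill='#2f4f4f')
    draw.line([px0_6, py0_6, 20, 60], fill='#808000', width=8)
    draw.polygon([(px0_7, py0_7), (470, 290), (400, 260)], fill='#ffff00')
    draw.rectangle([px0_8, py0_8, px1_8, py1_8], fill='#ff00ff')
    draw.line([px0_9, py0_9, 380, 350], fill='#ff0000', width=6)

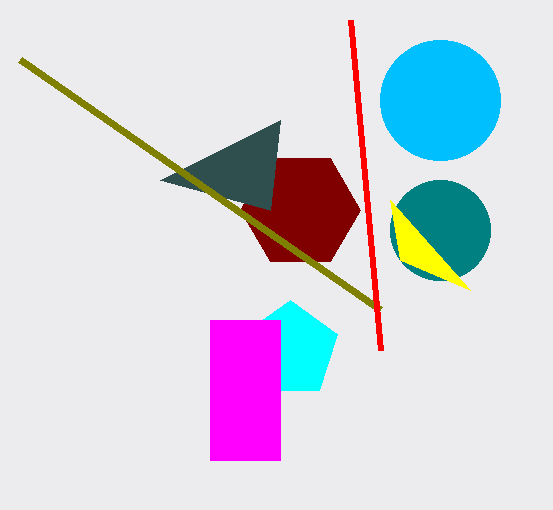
center_x_1 = 300, center_y_1 = 210, radius_1 = 60, center_x_2 = 440, center_y_2 = 230, radius_2 = 50, center_y_3 = 100, radius_3 = 60, center_x_4 = 290, center_y_4 = 350, radius_4 = 50, px1_5 = 280, py1_5 = 120, px0_6 = 380, py0_6 = 310, px0_7 = 390, py0_7 = 200, px0_8 = 210, py0_8 = 320, px1_8 = 280, py1_8 = 460, px0_9 = 350, py0_9 = 20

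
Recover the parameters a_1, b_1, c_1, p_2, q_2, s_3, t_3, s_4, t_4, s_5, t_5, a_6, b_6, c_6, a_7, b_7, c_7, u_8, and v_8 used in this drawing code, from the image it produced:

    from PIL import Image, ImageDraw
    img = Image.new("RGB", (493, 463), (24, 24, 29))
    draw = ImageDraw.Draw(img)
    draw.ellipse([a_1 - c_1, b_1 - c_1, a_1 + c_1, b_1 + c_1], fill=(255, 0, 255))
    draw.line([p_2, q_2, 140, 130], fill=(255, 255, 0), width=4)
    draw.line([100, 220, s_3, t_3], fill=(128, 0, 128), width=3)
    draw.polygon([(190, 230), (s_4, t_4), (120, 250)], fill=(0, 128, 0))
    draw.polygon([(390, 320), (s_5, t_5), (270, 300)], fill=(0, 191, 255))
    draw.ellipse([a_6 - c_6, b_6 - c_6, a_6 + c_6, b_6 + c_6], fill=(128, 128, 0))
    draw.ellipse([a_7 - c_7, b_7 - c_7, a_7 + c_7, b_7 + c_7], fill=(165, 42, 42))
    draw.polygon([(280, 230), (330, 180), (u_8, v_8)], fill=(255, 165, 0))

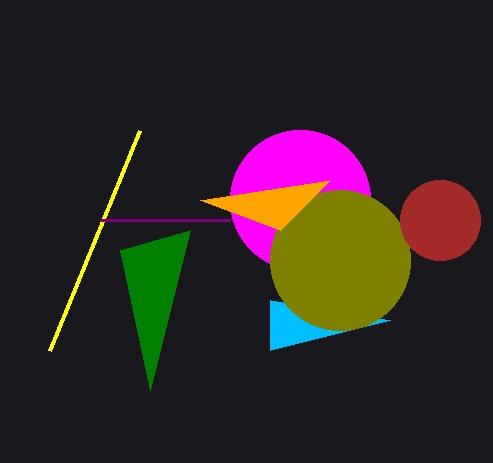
a_1 = 300, b_1 = 200, c_1 = 70, p_2 = 50, q_2 = 350, s_3 = 230, t_3 = 220, s_4 = 150, t_4 = 390, s_5 = 270, t_5 = 350, a_6 = 340, b_6 = 260, c_6 = 70, a_7 = 440, b_7 = 220, c_7 = 40, u_8 = 200, v_8 = 200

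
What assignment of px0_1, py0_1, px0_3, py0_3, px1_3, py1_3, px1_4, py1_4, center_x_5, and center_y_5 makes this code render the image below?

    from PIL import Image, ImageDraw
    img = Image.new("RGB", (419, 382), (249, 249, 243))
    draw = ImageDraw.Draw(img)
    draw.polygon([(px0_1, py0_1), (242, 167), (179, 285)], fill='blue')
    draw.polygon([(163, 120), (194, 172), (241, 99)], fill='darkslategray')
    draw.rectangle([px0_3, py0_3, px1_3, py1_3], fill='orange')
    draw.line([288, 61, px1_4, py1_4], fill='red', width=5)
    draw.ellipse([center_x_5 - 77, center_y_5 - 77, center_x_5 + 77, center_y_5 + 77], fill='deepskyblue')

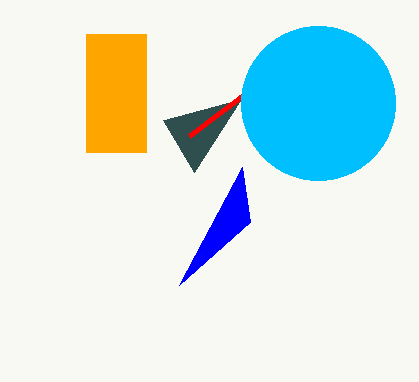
px0_1 = 250, py0_1 = 222, px0_3 = 86, py0_3 = 34, px1_3 = 146, py1_3 = 152, px1_4 = 189, py1_4 = 136, center_x_5 = 318, center_y_5 = 103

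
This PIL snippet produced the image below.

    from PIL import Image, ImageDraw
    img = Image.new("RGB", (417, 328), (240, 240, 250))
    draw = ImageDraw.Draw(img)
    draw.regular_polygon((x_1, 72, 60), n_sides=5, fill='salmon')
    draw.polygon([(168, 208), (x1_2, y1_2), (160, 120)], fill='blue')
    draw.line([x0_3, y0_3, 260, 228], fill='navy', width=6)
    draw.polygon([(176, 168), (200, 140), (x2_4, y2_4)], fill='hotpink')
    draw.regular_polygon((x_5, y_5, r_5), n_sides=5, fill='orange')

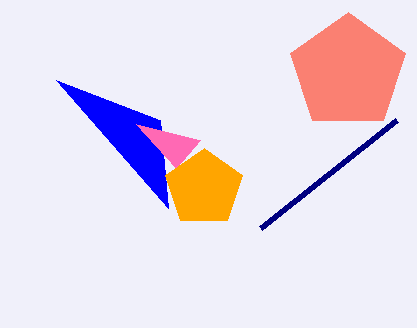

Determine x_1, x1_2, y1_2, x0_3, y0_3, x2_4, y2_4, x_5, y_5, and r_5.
x_1 = 348; x1_2 = 56; y1_2 = 80; x0_3 = 396; y0_3 = 120; x2_4 = 136; y2_4 = 124; x_5 = 204; y_5 = 188; r_5 = 40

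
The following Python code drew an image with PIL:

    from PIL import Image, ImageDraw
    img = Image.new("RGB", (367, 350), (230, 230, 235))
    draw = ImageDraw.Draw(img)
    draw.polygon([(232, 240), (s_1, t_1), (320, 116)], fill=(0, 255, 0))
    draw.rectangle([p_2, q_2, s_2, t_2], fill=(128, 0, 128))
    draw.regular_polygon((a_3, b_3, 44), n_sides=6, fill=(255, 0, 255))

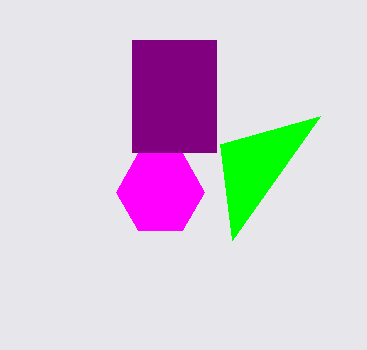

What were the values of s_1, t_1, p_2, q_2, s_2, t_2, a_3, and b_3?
s_1 = 220, t_1 = 144, p_2 = 132, q_2 = 40, s_2 = 216, t_2 = 152, a_3 = 160, b_3 = 192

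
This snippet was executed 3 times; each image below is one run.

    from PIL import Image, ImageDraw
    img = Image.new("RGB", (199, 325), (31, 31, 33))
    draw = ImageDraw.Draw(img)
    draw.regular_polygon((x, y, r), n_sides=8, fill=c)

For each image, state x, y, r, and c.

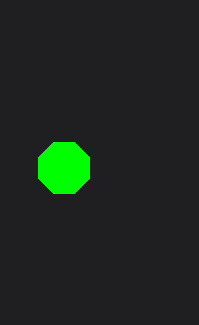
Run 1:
x = 64; y = 168; r = 28; c = 'lime'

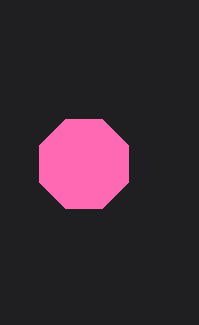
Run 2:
x = 84, y = 164, r = 48, c = 'hotpink'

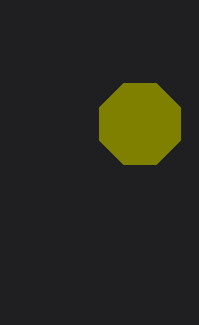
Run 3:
x = 140, y = 124, r = 44, c = 'olive'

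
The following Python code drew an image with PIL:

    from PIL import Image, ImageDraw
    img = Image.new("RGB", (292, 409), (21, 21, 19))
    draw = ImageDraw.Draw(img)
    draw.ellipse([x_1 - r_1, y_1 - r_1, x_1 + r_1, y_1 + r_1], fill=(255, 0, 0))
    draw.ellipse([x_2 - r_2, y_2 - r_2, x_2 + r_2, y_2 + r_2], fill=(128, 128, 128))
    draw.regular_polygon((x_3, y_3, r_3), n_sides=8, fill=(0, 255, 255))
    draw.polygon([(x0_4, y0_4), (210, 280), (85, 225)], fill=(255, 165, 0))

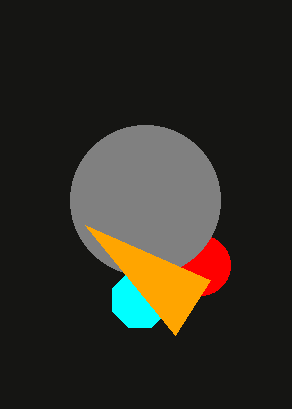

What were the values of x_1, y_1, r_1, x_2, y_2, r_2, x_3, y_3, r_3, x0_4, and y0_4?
x_1 = 200, y_1 = 265, r_1 = 30, x_2 = 145, y_2 = 200, r_2 = 75, x_3 = 140, y_3 = 300, r_3 = 30, x0_4 = 175, y0_4 = 335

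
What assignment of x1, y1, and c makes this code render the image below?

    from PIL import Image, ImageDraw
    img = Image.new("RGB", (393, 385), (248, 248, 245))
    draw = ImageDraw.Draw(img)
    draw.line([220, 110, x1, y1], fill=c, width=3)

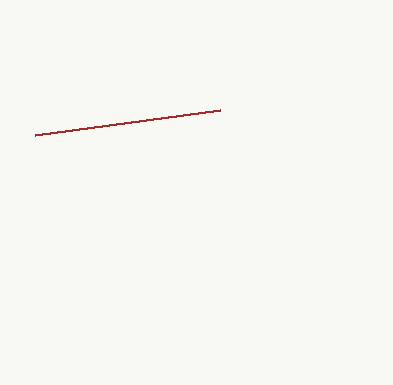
x1 = 35; y1 = 135; c = 'brown'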